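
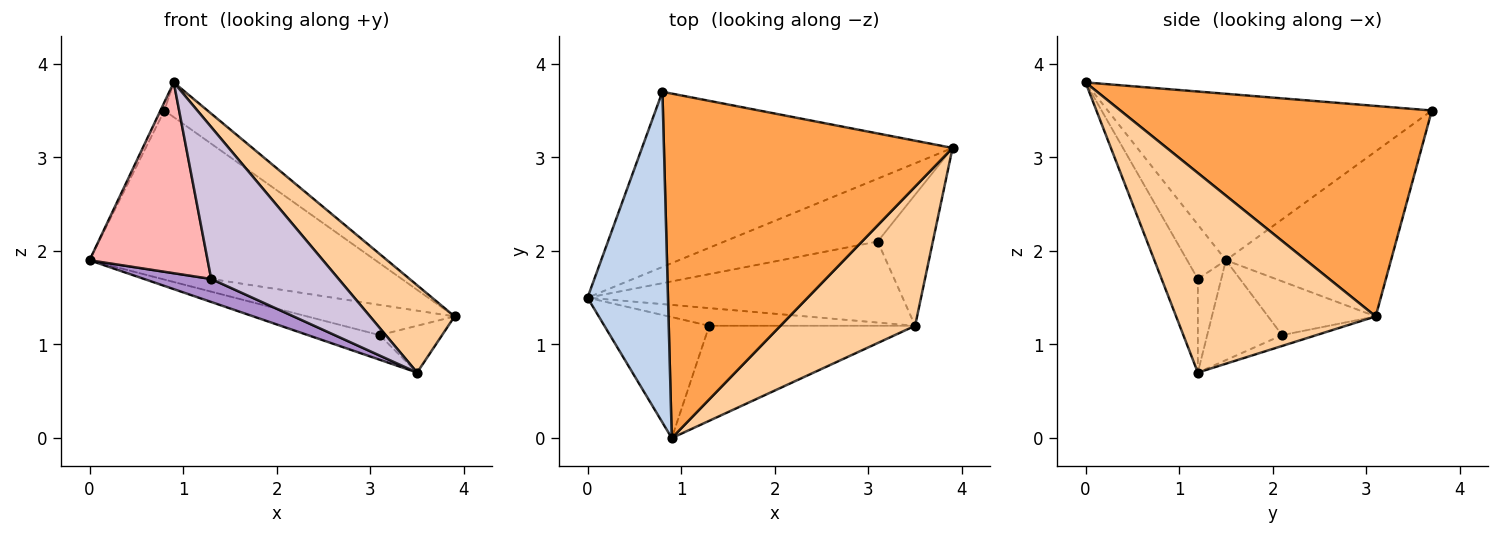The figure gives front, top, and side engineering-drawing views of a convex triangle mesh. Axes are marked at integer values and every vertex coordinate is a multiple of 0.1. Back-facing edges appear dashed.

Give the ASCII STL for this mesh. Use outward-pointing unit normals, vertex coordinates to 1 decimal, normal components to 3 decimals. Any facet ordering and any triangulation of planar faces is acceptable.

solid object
 facet normal -0.364 0.631 -0.685
  outer loop
   vertex 0.8 3.7 3.5
   vertex 3.9 3.1 1.3
   vertex 0.0 1.5 1.9
  endloop
 endfacet
 facet normal -0.900 0.011 0.435
  outer loop
   vertex 0.9 0.0 3.8
   vertex 0.8 3.7 3.5
   vertex 0.0 1.5 1.9
  endloop
 endfacet
 facet normal 0.587 0.081 0.805
  outer loop
   vertex 0.9 0.0 3.8
   vertex 3.9 3.1 1.3
   vertex 0.8 3.7 3.5
  endloop
 endfacet
 facet normal 0.782 -0.331 0.528
  outer loop
   vertex 3.5 1.2 0.7
   vertex 3.9 3.1 1.3
   vertex 0.9 0.0 3.8
  endloop
 endfacet
 facet normal -0.302 0.413 -0.859
  outer loop
   vertex 3.1 2.1 1.1
   vertex 0.0 1.5 1.9
   vertex 3.9 3.1 1.3
  endloop
 endfacet
 facet normal -0.290 0.278 -0.916
  outer loop
   vertex 3.1 2.1 1.1
   vertex 3.5 1.2 0.7
   vertex 0.0 1.5 1.9
  endloop
 endfacet
 facet normal -0.182 0.331 -0.926
  outer loop
   vertex 3.1 2.1 1.1
   vertex 3.9 3.1 1.3
   vertex 3.5 1.2 0.7
  endloop
 endfacet
 facet normal -0.267 -0.814 -0.516
  outer loop
   vertex 1.3 1.2 1.7
   vertex 0.9 0.0 3.8
   vertex 0.0 1.5 1.9
  endloop
 endfacet
 facet normal -0.267 -0.765 -0.587
  outer loop
   vertex 1.3 1.2 1.7
   vertex 0.0 1.5 1.9
   vertex 3.5 1.2 0.7
  endloop
 endfacet
 facet normal -0.234 -0.824 -0.516
  outer loop
   vertex 1.3 1.2 1.7
   vertex 3.5 1.2 0.7
   vertex 0.9 0.0 3.8
  endloop
 endfacet
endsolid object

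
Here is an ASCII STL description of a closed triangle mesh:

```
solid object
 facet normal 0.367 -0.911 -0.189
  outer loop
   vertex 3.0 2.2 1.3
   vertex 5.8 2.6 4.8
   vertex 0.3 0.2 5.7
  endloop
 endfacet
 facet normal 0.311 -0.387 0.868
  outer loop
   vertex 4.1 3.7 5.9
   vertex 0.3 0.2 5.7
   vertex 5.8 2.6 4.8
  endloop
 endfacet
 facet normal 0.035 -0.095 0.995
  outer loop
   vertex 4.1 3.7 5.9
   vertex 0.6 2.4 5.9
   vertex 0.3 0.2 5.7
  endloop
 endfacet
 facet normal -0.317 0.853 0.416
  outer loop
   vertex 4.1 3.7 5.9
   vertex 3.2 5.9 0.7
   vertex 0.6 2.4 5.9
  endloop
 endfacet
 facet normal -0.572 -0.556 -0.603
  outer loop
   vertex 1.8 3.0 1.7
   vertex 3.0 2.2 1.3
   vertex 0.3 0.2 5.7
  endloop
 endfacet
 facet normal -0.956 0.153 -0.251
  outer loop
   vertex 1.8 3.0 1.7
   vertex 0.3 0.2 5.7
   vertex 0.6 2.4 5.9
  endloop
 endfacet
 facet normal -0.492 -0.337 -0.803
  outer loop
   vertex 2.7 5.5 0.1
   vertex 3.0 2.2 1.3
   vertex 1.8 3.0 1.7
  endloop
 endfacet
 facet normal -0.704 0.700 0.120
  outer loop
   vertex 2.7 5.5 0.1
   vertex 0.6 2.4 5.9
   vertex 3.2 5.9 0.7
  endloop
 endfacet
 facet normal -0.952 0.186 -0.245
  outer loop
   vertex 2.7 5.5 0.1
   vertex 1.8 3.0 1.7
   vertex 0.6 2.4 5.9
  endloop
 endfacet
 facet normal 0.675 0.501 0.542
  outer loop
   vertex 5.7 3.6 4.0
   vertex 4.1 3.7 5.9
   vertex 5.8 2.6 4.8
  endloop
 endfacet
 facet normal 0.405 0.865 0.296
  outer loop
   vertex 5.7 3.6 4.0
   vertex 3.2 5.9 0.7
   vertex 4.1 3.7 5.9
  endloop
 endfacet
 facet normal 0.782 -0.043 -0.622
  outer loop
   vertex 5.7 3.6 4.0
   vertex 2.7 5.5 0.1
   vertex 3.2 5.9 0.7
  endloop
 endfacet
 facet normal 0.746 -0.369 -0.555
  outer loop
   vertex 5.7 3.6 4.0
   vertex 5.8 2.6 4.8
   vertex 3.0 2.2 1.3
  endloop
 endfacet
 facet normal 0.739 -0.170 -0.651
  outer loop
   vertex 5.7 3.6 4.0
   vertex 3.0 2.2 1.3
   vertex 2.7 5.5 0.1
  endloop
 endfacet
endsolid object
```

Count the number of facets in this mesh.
14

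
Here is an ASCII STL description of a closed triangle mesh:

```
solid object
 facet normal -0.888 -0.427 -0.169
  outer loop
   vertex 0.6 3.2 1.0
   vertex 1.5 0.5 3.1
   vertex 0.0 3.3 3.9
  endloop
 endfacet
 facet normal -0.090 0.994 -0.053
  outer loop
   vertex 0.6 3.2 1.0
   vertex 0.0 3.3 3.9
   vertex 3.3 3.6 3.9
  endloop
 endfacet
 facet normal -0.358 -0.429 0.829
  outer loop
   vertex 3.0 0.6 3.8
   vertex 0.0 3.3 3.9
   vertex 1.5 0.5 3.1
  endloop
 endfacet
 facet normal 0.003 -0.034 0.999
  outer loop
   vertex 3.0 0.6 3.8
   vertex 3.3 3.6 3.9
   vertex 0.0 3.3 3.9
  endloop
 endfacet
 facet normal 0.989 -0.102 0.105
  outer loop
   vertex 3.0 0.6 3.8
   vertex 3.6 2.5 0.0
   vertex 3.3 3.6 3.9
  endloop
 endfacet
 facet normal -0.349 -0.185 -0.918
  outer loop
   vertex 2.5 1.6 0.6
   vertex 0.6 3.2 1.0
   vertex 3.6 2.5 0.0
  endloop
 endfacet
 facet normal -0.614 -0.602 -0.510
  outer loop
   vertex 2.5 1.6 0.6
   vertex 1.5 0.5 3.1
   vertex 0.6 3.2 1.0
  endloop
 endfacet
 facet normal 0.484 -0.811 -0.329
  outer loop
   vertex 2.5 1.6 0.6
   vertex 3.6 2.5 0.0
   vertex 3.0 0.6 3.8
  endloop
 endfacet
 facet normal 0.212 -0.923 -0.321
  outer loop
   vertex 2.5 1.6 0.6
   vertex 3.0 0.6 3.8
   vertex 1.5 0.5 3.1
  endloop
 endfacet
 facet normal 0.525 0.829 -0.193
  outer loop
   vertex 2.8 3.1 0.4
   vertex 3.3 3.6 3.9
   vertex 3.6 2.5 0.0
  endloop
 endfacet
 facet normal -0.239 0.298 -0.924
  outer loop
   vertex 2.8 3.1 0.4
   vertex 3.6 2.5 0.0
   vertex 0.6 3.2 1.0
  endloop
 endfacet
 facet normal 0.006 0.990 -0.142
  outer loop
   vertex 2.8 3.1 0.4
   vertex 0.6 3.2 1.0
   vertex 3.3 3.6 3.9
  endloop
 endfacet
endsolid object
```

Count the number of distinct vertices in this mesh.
8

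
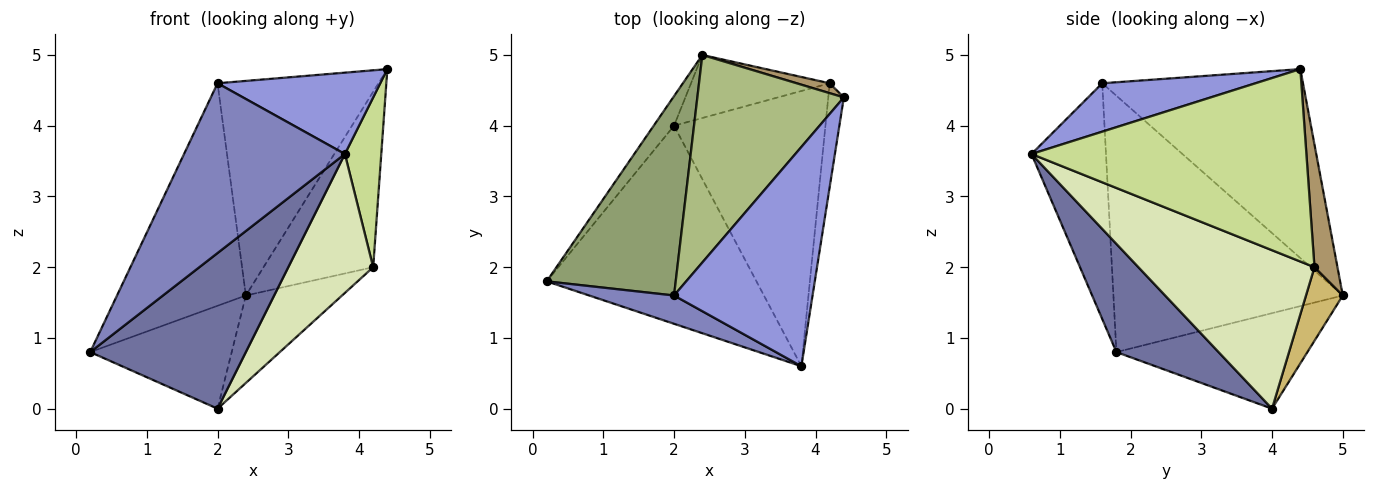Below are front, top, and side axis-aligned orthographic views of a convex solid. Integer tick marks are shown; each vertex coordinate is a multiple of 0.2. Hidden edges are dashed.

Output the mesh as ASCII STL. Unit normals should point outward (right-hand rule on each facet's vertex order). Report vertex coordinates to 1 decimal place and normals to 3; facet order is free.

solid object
 facet normal 0.376 -0.573 -0.729
  outer loop
   vertex 2.0 4.0 0.0
   vertex 3.8 0.6 3.6
   vertex 0.2 1.8 0.8
  endloop
 endfacet
 facet normal -0.415 -0.897 0.150
  outer loop
   vertex 2.0 1.6 4.6
   vertex 0.2 1.8 0.8
   vertex 3.8 0.6 3.6
  endloop
 endfacet
 facet normal 0.311 -0.331 0.891
  outer loop
   vertex 2.0 1.6 4.6
   vertex 3.8 0.6 3.6
   vertex 4.4 4.4 4.8
  endloop
 endfacet
 facet normal -0.792 0.587 -0.169
  outer loop
   vertex 2.4 5.0 1.6
   vertex 2.0 4.0 0.0
   vertex 0.2 1.8 0.8
  endloop
 endfacet
 facet normal -0.798 0.448 0.402
  outer loop
   vertex 2.4 5.0 1.6
   vertex 0.2 1.8 0.8
   vertex 2.0 1.6 4.6
  endloop
 endfacet
 facet normal -0.668 0.535 0.518
  outer loop
   vertex 2.4 5.0 1.6
   vertex 2.0 1.6 4.6
   vertex 4.4 4.4 4.8
  endloop
 endfacet
 facet normal 0.988 -0.131 -0.080
  outer loop
   vertex 4.2 4.6 2.0
   vertex 4.4 4.4 4.8
   vertex 3.8 0.6 3.6
  endloop
 endfacet
 facet normal 0.683 -0.329 -0.652
  outer loop
   vertex 4.2 4.6 2.0
   vertex 3.8 0.6 3.6
   vertex 2.0 4.0 0.0
  endloop
 endfacet
 facet normal 0.205 0.977 0.055
  outer loop
   vertex 4.2 4.6 2.0
   vertex 2.4 5.0 1.6
   vertex 4.4 4.4 4.8
  endloop
 endfacet
 facet normal 0.296 0.775 -0.558
  outer loop
   vertex 4.2 4.6 2.0
   vertex 2.0 4.0 0.0
   vertex 2.4 5.0 1.6
  endloop
 endfacet
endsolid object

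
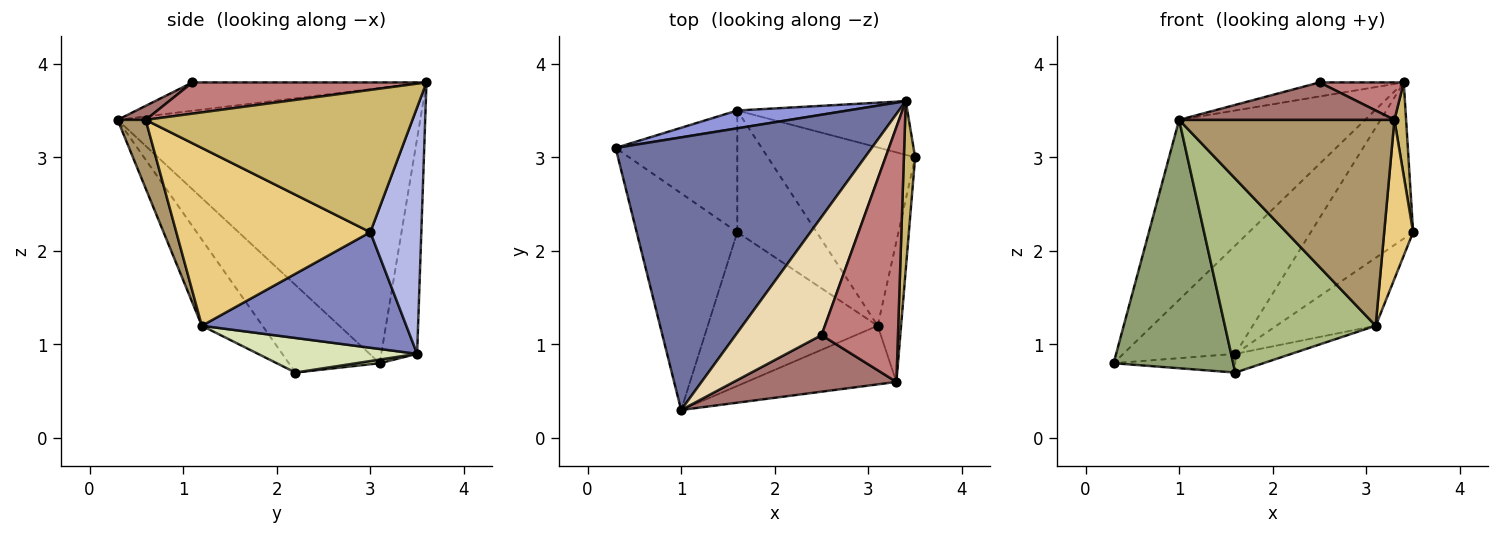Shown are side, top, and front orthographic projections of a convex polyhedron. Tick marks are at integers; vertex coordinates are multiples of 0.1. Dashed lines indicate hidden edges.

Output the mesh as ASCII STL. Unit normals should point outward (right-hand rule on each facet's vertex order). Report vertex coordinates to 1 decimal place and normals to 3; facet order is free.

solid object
 facet normal -0.668 0.410 0.621
  outer loop
   vertex 3.4 3.6 3.8
   vertex 0.3 3.1 0.8
   vertex 1.0 0.3 3.4
  endloop
 endfacet
 facet normal 0.591 0.287 -0.754
  outer loop
   vertex 1.6 3.5 0.9
   vertex 3.5 3.0 2.2
   vertex 3.1 1.2 1.2
  endloop
 endfacet
 facet normal -0.301 0.941 0.155
  outer loop
   vertex 1.6 3.5 0.9
   vertex 0.3 3.1 0.8
   vertex 3.4 3.6 3.8
  endloop
 endfacet
 facet normal 0.426 0.855 -0.294
  outer loop
   vertex 1.6 3.5 0.9
   vertex 3.4 3.6 3.8
   vertex 3.5 3.0 2.2
  endloop
 endfacet
 facet normal -0.497 -0.654 -0.571
  outer loop
   vertex 1.6 2.2 0.7
   vertex 1.0 0.3 3.4
   vertex 0.3 3.1 0.8
  endloop
 endfacet
 facet normal -0.301 -0.747 -0.593
  outer loop
   vertex 1.6 2.2 0.7
   vertex 3.1 1.2 1.2
   vertex 1.0 0.3 3.4
  endloop
 endfacet
 facet normal 0.029 0.152 -0.988
  outer loop
   vertex 1.6 2.2 0.7
   vertex 0.3 3.1 0.8
   vertex 1.6 3.5 0.9
  endloop
 endfacet
 facet normal 0.396 0.140 -0.908
  outer loop
   vertex 1.6 2.2 0.7
   vertex 1.6 3.5 0.9
   vertex 3.1 1.2 1.2
  endloop
 endfacet
 facet normal 0.124 -0.954 -0.272
  outer loop
   vertex 3.3 0.6 3.4
   vertex 1.0 0.3 3.4
   vertex 3.1 1.2 1.2
  endloop
 endfacet
 facet normal 0.996 -0.044 0.079
  outer loop
   vertex 3.3 0.6 3.4
   vertex 3.5 3.0 2.2
   vertex 3.4 3.6 3.8
  endloop
 endfacet
 facet normal 0.981 -0.146 -0.129
  outer loop
   vertex 3.3 0.6 3.4
   vertex 3.1 1.2 1.2
   vertex 3.5 3.0 2.2
  endloop
 endfacet
 facet normal -0.311 0.112 0.944
  outer loop
   vertex 2.5 1.1 3.8
   vertex 3.4 3.6 3.8
   vertex 1.0 0.3 3.4
  endloop
 endfacet
 facet normal 0.072 -0.551 0.832
  outer loop
   vertex 2.5 1.1 3.8
   vertex 1.0 0.3 3.4
   vertex 3.3 0.6 3.4
  endloop
 endfacet
 facet normal 0.374 -0.135 0.917
  outer loop
   vertex 2.5 1.1 3.8
   vertex 3.3 0.6 3.4
   vertex 3.4 3.6 3.8
  endloop
 endfacet
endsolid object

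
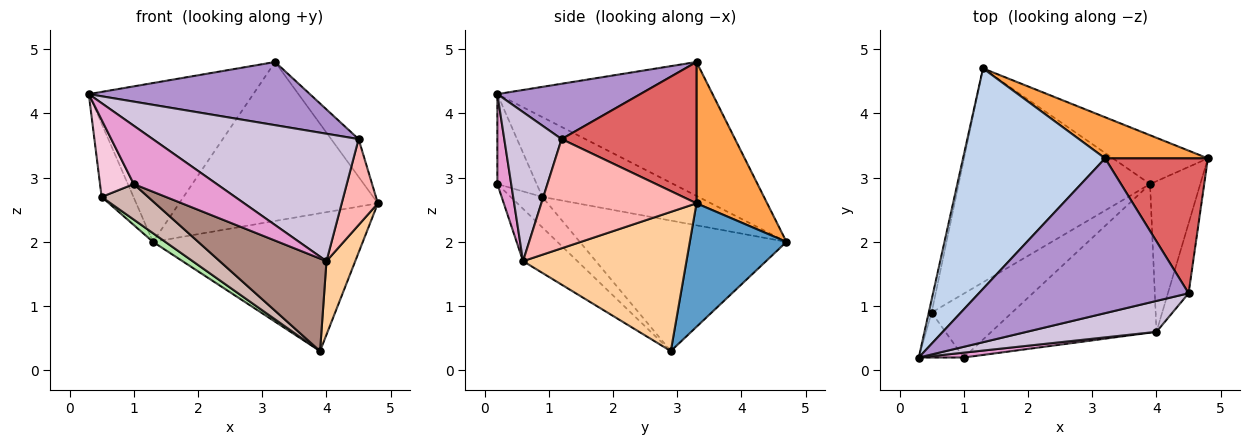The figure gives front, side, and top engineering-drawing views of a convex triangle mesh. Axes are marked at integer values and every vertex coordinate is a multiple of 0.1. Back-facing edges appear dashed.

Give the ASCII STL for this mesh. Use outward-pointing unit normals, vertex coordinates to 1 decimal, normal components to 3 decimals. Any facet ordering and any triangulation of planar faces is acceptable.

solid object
 facet normal 0.398 0.865 -0.306
  outer loop
   vertex 3.9 2.9 0.3
   vertex 1.3 4.7 2.0
   vertex 4.8 3.3 2.6
  endloop
 endfacet
 facet normal -0.608 0.464 0.644
  outer loop
   vertex 3.2 3.3 4.8
   vertex 1.3 4.7 2.0
   vertex 0.3 0.2 4.3
  endloop
 endfacet
 facet normal 0.326 0.915 0.237
  outer loop
   vertex 3.2 3.3 4.8
   vertex 4.8 3.3 2.6
   vertex 1.3 4.7 2.0
  endloop
 endfacet
 facet normal 0.928 -0.163 -0.335
  outer loop
   vertex 4.0 0.6 1.7
   vertex 3.9 2.9 0.3
   vertex 4.8 3.3 2.6
  endloop
 endfacet
 facet normal -0.979 0.200 -0.035
  outer loop
   vertex 0.5 0.9 2.7
   vertex 0.3 0.2 4.3
   vertex 1.3 4.7 2.0
  endloop
 endfacet
 facet normal -0.563 -0.034 -0.826
  outer loop
   vertex 0.5 0.9 2.7
   vertex 1.3 4.7 2.0
   vertex 3.9 2.9 0.3
  endloop
 endfacet
 facet normal 0.798 0.162 0.580
  outer loop
   vertex 4.5 1.2 3.6
   vertex 4.8 3.3 2.6
   vertex 3.2 3.3 4.8
  endloop
 endfacet
 facet normal 0.958 -0.223 -0.182
  outer loop
   vertex 4.5 1.2 3.6
   vertex 4.0 0.6 1.7
   vertex 4.8 3.3 2.6
  endloop
 endfacet
 facet normal 0.237 -0.367 0.899
  outer loop
   vertex 4.5 1.2 3.6
   vertex 3.2 3.3 4.8
   vertex 0.3 0.2 4.3
  endloop
 endfacet
 facet normal 0.261 -0.938 0.227
  outer loop
   vertex 4.5 1.2 3.6
   vertex 0.3 0.2 4.3
   vertex 4.0 0.6 1.7
  endloop
 endfacet
 facet normal -0.260 -0.510 -0.820
  outer loop
   vertex 1.0 0.2 2.9
   vertex 3.9 2.9 0.3
   vertex 4.0 0.6 1.7
  endloop
 endfacet
 facet normal -0.314 -0.461 -0.830
  outer loop
   vertex 1.0 0.2 2.9
   vertex 0.5 0.9 2.7
   vertex 3.9 2.9 0.3
  endloop
 endfacet
 facet normal 0.164 -0.983 0.082
  outer loop
   vertex 1.0 0.2 2.9
   vertex 4.0 0.6 1.7
   vertex 0.3 0.2 4.3
  endloop
 endfacet
 facet normal -0.710 -0.608 -0.355
  outer loop
   vertex 1.0 0.2 2.9
   vertex 0.3 0.2 4.3
   vertex 0.5 0.9 2.7
  endloop
 endfacet
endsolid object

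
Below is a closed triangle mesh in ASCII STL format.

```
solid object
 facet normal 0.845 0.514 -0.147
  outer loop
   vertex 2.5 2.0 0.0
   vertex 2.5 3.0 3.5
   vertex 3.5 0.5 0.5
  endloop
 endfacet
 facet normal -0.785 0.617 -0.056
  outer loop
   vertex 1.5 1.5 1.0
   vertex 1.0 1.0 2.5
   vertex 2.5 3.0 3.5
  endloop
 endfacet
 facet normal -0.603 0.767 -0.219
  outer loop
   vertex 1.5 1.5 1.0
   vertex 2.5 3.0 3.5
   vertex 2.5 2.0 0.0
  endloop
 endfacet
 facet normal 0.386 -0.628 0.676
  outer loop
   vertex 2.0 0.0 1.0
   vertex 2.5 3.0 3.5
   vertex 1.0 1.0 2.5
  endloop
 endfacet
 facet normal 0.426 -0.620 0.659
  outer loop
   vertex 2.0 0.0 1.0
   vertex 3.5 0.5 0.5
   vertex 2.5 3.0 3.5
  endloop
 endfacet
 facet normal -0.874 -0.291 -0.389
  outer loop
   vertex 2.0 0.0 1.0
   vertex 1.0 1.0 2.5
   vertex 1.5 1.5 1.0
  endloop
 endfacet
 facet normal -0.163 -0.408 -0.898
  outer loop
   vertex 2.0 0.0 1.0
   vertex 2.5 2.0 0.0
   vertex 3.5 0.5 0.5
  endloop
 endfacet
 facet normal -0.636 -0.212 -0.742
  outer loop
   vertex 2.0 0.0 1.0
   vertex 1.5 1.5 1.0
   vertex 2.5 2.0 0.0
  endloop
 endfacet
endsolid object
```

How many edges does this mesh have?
12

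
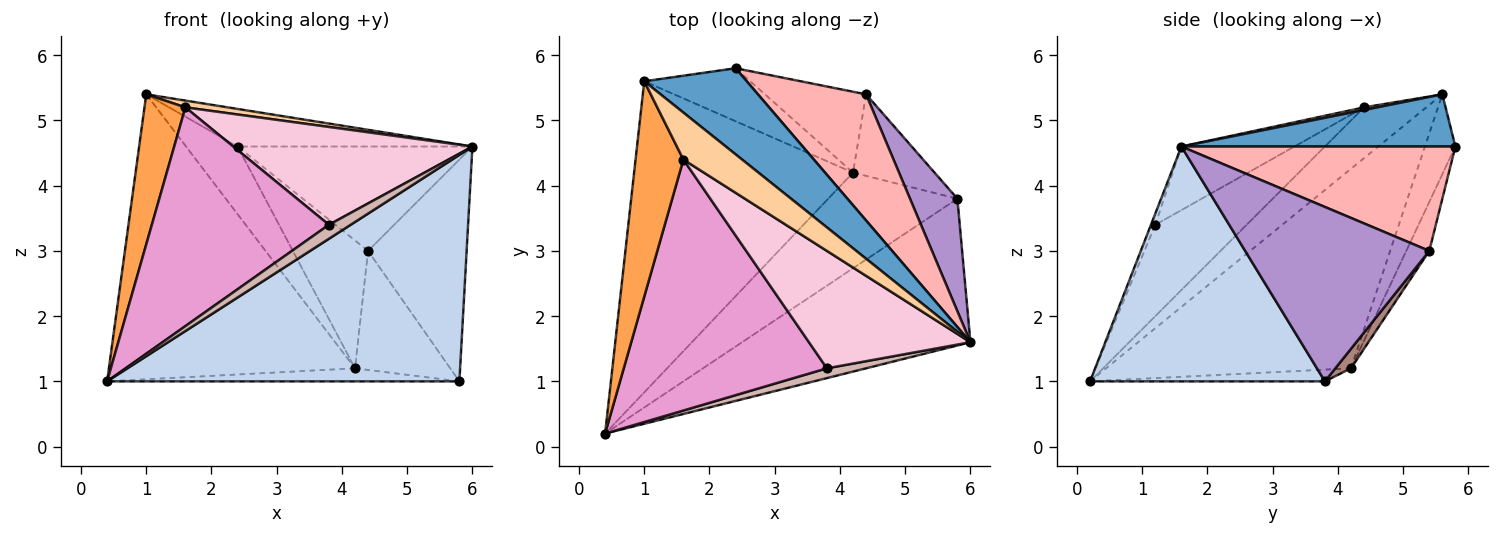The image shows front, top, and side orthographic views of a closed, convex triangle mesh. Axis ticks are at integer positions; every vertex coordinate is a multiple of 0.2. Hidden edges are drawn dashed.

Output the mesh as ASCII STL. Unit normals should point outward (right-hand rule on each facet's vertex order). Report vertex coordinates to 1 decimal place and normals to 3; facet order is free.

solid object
 facet normal 0.423 0.362 0.831
  outer loop
   vertex 2.4 5.8 4.6
   vertex 1.0 5.6 5.4
   vertex 6.0 1.6 4.6
  endloop
 endfacet
 facet normal 0.488 -0.732 -0.475
  outer loop
   vertex 5.8 3.8 1.0
   vertex 6.0 1.6 4.6
   vertex 0.4 0.2 1.0
  endloop
 endfacet
 facet normal -0.656 -0.431 0.619
  outer loop
   vertex 1.6 4.4 5.2
   vertex 1.0 5.6 5.4
   vertex 0.4 0.2 1.0
  endloop
 endfacet
 facet normal 0.044 -0.143 0.989
  outer loop
   vertex 1.6 4.4 5.2
   vertex 6.0 1.6 4.6
   vertex 1.0 5.6 5.4
  endloop
 endfacet
 facet normal -0.090 0.135 -0.987
  outer loop
   vertex 4.2 4.2 1.2
   vertex 5.8 3.8 1.0
   vertex 0.4 0.2 1.0
  endloop
 endfacet
 facet normal -0.558 0.561 -0.612
  outer loop
   vertex 4.2 4.2 1.2
   vertex 0.4 0.2 1.0
   vertex 1.0 5.6 5.4
  endloop
 endfacet
 facet normal -0.421 0.714 -0.559
  outer loop
   vertex 4.2 4.2 1.2
   vertex 1.0 5.6 5.4
   vertex 2.4 5.8 4.6
  endloop
 endfacet
 facet normal 0.597 0.512 0.618
  outer loop
   vertex 4.4 5.4 3.0
   vertex 2.4 5.8 4.6
   vertex 6.0 1.6 4.6
  endloop
 endfacet
 facet normal 0.857 0.459 0.233
  outer loop
   vertex 4.4 5.4 3.0
   vertex 6.0 1.6 4.6
   vertex 5.8 3.8 1.0
  endloop
 endfacet
 facet normal -0.250 0.818 -0.518
  outer loop
   vertex 4.4 5.4 3.0
   vertex 4.2 4.2 1.2
   vertex 2.4 5.8 4.6
  endloop
 endfacet
 facet normal 0.134 0.818 -0.560
  outer loop
   vertex 4.4 5.4 3.0
   vertex 5.8 3.8 1.0
   vertex 4.2 4.2 1.2
  endloop
 endfacet
 facet normal -0.162 -0.808 0.566
  outer loop
   vertex 3.8 1.2 3.4
   vertex 0.4 0.2 1.0
   vertex 6.0 1.6 4.6
  endloop
 endfacet
 facet normal -0.321 -0.622 0.714
  outer loop
   vertex 3.8 1.2 3.4
   vertex 1.6 4.4 5.2
   vertex 0.4 0.2 1.0
  endloop
 endfacet
 facet normal -0.290 -0.613 0.735
  outer loop
   vertex 3.8 1.2 3.4
   vertex 6.0 1.6 4.6
   vertex 1.6 4.4 5.2
  endloop
 endfacet
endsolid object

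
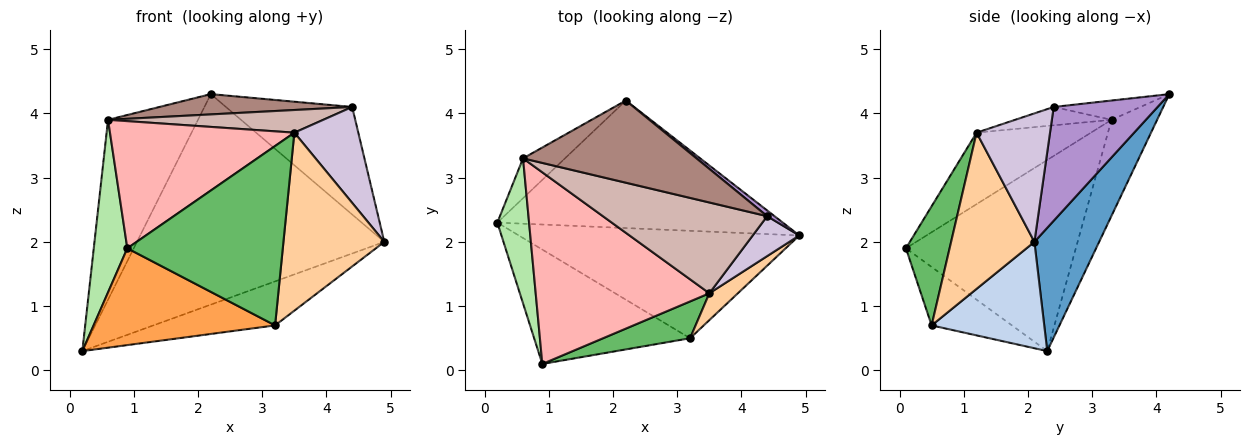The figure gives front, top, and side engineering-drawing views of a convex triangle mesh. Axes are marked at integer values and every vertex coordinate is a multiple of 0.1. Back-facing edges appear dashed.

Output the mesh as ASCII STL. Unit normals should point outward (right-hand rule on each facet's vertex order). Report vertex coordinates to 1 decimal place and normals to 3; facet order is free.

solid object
 facet normal 0.218 0.835 -0.506
  outer loop
   vertex 2.2 4.2 4.3
   vertex 4.9 2.1 2.0
   vertex 0.2 2.3 0.3
  endloop
 endfacet
 facet normal 0.331 0.358 -0.873
  outer loop
   vertex 3.2 0.5 0.7
   vertex 0.2 2.3 0.3
   vertex 4.9 2.1 2.0
  endloop
 endfacet
 facet normal -0.275 -0.621 -0.734
  outer loop
   vertex 3.2 0.5 0.7
   vertex 0.9 0.1 1.9
   vertex 0.2 2.3 0.3
  endloop
 endfacet
 facet normal 0.633 -0.766 0.115
  outer loop
   vertex 3.2 0.5 0.7
   vertex 4.9 2.1 2.0
   vertex 3.5 1.2 3.7
  endloop
 endfacet
 facet normal 0.265 -0.944 0.194
  outer loop
   vertex 3.2 0.5 0.7
   vertex 3.5 1.2 3.7
   vertex 0.9 0.1 1.9
  endloop
 endfacet
 facet normal -0.968 -0.191 0.161
  outer loop
   vertex 0.6 3.3 3.9
   vertex 0.2 2.3 0.3
   vertex 0.9 0.1 1.9
  endloop
 endfacet
 facet normal -0.444 0.875 -0.194
  outer loop
   vertex 0.6 3.3 3.9
   vertex 2.2 4.2 4.3
   vertex 0.2 2.3 0.3
  endloop
 endfacet
 facet normal -0.324 -0.523 0.788
  outer loop
   vertex 0.6 3.3 3.9
   vertex 0.9 0.1 1.9
   vertex 3.5 1.2 3.7
  endloop
 endfacet
 facet normal 0.635 0.771 0.041
  outer loop
   vertex 4.4 2.4 4.1
   vertex 4.9 2.1 2.0
   vertex 2.2 4.2 4.3
  endloop
 endfacet
 facet normal 0.727 -0.633 0.264
  outer loop
   vertex 4.4 2.4 4.1
   vertex 3.5 1.2 3.7
   vertex 4.9 2.1 2.0
  endloop
 endfacet
 facet normal -0.107 -0.238 0.965
  outer loop
   vertex 4.4 2.4 4.1
   vertex 2.2 4.2 4.3
   vertex 0.6 3.3 3.9
  endloop
 endfacet
 facet normal -0.108 -0.241 0.965
  outer loop
   vertex 4.4 2.4 4.1
   vertex 0.6 3.3 3.9
   vertex 3.5 1.2 3.7
  endloop
 endfacet
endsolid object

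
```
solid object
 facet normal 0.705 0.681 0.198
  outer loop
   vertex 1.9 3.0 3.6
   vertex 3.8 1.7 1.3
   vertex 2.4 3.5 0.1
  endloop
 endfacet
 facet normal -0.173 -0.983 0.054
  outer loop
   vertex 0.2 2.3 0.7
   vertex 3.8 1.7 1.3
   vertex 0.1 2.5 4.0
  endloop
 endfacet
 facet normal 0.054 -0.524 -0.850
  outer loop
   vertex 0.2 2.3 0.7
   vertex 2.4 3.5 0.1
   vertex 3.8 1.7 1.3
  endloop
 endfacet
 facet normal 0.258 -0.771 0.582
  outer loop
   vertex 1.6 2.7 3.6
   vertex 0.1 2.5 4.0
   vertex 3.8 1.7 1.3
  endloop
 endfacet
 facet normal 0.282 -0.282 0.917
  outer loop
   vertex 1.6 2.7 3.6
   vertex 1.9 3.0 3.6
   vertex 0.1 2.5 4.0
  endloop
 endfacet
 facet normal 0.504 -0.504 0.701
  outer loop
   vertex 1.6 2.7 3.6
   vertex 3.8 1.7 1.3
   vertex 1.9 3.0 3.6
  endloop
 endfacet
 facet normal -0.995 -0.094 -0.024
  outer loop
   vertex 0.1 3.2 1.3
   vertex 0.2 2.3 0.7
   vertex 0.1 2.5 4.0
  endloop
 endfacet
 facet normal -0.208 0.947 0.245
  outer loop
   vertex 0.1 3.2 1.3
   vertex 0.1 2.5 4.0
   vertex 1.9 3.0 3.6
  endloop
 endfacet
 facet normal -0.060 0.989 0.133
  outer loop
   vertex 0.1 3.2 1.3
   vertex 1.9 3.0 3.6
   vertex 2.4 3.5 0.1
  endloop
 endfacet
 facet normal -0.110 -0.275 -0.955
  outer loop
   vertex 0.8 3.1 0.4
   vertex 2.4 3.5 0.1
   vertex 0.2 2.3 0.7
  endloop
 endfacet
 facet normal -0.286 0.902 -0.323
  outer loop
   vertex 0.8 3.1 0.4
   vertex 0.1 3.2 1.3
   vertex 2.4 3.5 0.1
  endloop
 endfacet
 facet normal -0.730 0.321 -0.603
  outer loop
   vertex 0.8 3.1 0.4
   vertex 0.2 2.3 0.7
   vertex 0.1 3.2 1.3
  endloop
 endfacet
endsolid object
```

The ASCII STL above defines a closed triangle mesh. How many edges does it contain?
18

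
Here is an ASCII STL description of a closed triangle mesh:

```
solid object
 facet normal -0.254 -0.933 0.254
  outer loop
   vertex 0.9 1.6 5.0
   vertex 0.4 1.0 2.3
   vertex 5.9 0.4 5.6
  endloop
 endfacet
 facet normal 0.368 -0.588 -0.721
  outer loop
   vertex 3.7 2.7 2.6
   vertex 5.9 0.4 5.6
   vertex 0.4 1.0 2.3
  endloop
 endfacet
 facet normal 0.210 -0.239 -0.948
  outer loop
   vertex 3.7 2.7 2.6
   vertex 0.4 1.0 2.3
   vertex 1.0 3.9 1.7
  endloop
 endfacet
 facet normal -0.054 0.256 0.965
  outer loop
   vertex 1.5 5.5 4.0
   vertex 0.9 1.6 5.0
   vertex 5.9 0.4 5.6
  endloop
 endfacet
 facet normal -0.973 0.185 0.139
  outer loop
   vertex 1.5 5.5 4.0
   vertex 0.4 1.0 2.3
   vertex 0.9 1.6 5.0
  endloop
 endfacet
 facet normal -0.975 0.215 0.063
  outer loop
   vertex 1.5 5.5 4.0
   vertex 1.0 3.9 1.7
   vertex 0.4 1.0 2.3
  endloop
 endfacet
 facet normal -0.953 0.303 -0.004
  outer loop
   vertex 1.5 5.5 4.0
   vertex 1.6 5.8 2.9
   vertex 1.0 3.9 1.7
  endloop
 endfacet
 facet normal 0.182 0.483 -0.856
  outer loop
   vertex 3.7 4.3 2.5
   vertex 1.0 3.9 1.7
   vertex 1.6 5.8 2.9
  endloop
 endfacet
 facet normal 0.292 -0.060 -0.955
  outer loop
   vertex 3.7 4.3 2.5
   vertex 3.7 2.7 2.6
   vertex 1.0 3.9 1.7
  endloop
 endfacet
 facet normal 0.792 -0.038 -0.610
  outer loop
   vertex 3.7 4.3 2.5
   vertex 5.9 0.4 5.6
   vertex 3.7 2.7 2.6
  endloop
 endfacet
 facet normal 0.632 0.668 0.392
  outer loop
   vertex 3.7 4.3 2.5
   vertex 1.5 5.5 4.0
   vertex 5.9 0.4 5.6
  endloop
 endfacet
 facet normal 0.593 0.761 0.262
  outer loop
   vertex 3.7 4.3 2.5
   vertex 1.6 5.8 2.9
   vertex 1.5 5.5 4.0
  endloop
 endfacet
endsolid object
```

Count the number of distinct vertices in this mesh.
8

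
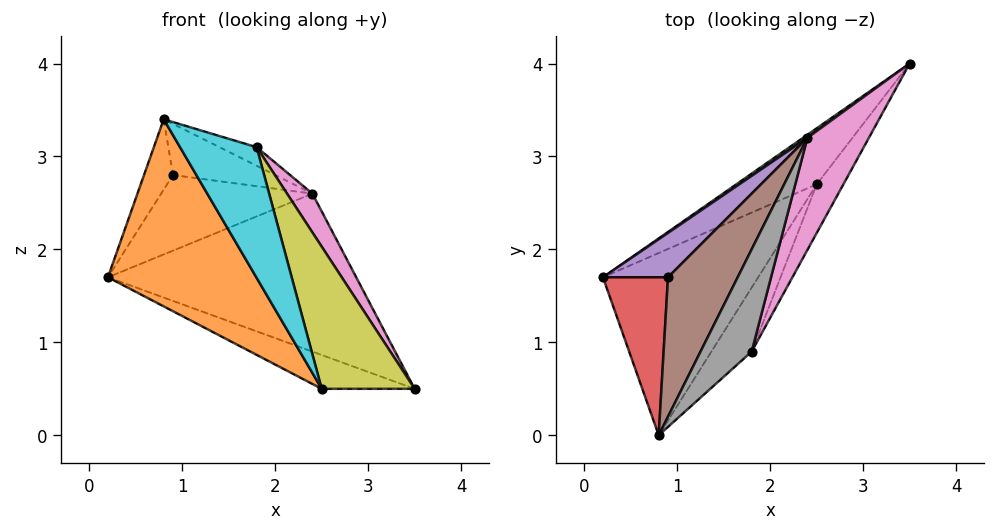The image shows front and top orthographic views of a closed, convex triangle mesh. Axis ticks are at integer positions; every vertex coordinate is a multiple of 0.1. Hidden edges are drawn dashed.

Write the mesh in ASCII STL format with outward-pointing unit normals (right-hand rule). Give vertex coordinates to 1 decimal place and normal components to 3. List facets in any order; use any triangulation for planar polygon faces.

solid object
 facet normal -0.557 0.429 -0.711
  outer loop
   vertex 2.5 2.7 0.5
   vertex 0.2 1.7 1.7
   vertex 3.5 4.0 0.5
  endloop
 endfacet
 facet normal -0.053 -0.715 -0.697
  outer loop
   vertex 2.5 2.7 0.5
   vertex 0.8 0.0 3.4
   vertex 0.2 1.7 1.7
  endloop
 endfacet
 facet normal -0.568 0.823 0.016
  outer loop
   vertex 2.4 3.2 2.6
   vertex 3.5 4.0 0.5
   vertex 0.2 1.7 1.7
  endloop
 endfacet
 facet normal -0.821 0.233 0.522
  outer loop
   vertex 0.9 1.7 2.8
   vertex 0.2 1.7 1.7
   vertex 0.8 0.0 3.4
  endloop
 endfacet
 facet normal -0.622 0.675 0.396
  outer loop
   vertex 0.9 1.7 2.8
   vertex 2.4 3.2 2.6
   vertex 0.2 1.7 1.7
  endloop
 endfacet
 facet normal -0.214 0.336 0.917
  outer loop
   vertex 0.9 1.7 2.8
   vertex 0.8 0.0 3.4
   vertex 2.4 3.2 2.6
  endloop
 endfacet
 facet normal 0.898 -0.144 0.416
  outer loop
   vertex 1.8 0.9 3.1
   vertex 3.5 4.0 0.5
   vertex 2.4 3.2 2.6
  endloop
 endfacet
 facet normal 0.133 0.177 0.975
  outer loop
   vertex 1.8 0.9 3.1
   vertex 2.4 3.2 2.6
   vertex 0.8 0.0 3.4
  endloop
 endfacet
 facet normal 0.776 -0.597 -0.204
  outer loop
   vertex 1.8 0.9 3.1
   vertex 2.5 2.7 0.5
   vertex 3.5 4.0 0.5
  endloop
 endfacet
 facet normal 0.560 -0.744 -0.364
  outer loop
   vertex 1.8 0.9 3.1
   vertex 0.8 0.0 3.4
   vertex 2.5 2.7 0.5
  endloop
 endfacet
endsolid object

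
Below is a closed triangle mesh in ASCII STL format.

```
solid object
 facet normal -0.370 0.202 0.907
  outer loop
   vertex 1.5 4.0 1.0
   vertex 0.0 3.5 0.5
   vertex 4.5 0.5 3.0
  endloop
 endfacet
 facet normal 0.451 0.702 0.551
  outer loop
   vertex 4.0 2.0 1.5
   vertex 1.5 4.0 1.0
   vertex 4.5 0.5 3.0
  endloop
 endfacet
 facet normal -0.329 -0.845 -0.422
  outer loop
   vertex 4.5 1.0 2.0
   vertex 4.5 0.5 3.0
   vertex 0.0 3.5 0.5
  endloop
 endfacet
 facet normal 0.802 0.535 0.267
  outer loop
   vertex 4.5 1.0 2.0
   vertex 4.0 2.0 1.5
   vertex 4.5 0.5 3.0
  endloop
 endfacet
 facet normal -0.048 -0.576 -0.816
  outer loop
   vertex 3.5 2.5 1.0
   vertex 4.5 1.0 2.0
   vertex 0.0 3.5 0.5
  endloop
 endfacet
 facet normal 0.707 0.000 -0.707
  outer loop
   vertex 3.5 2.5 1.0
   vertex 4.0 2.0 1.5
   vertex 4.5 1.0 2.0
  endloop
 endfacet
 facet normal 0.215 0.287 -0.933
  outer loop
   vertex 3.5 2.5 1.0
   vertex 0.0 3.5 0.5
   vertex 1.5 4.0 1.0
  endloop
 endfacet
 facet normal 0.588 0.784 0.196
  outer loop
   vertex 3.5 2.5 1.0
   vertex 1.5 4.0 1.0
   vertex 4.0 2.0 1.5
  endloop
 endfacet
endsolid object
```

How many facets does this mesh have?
8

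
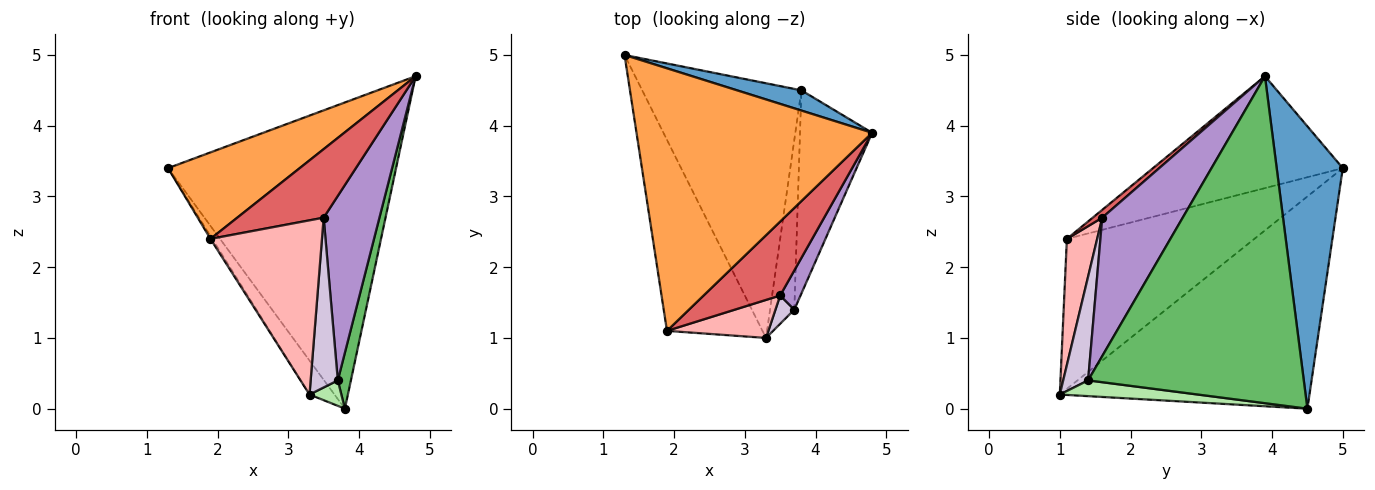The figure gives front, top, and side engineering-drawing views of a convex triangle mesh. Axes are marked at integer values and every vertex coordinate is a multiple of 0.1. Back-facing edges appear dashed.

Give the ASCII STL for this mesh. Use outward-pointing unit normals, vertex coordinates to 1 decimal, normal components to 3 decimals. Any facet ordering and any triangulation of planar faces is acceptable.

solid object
 facet normal 0.278 0.959 0.063
  outer loop
   vertex 3.8 4.5 0.0
   vertex 1.3 5.0 3.4
   vertex 4.8 3.9 4.7
  endloop
 endfacet
 facet normal -0.797 0.080 -0.598
  outer loop
   vertex 3.8 4.5 0.0
   vertex 3.3 1.0 0.2
   vertex 1.3 5.0 3.4
  endloop
 endfacet
 facet normal -0.411 -0.285 0.866
  outer loop
   vertex 1.9 1.1 2.4
   vertex 4.8 3.9 4.7
   vertex 1.3 5.0 3.4
  endloop
 endfacet
 facet normal -0.843 0.008 -0.537
  outer loop
   vertex 1.9 1.1 2.4
   vertex 1.3 5.0 3.4
   vertex 3.3 1.0 0.2
  endloop
 endfacet
 facet normal 0.975 -0.059 -0.215
  outer loop
   vertex 3.7 1.4 0.4
   vertex 3.8 4.5 0.0
   vertex 4.8 3.9 4.7
  endloop
 endfacet
 facet normal 0.541 -0.125 -0.832
  outer loop
   vertex 3.7 1.4 0.4
   vertex 3.3 1.0 0.2
   vertex 3.8 4.5 0.0
  endloop
 endfacet
 facet normal 0.075 -0.678 0.731
  outer loop
   vertex 3.5 1.6 2.7
   vertex 4.8 3.9 4.7
   vertex 1.9 1.1 2.4
  endloop
 endfacet
 facet normal 0.256 -0.944 0.206
  outer loop
   vertex 3.5 1.6 2.7
   vertex 1.9 1.1 2.4
   vertex 3.3 1.0 0.2
  endloop
 endfacet
 facet normal 0.816 -0.566 0.120
  outer loop
   vertex 3.5 1.6 2.7
   vertex 3.7 1.4 0.4
   vertex 4.8 3.9 4.7
  endloop
 endfacet
 facet normal 0.671 -0.732 0.122
  outer loop
   vertex 3.5 1.6 2.7
   vertex 3.3 1.0 0.2
   vertex 3.7 1.4 0.4
  endloop
 endfacet
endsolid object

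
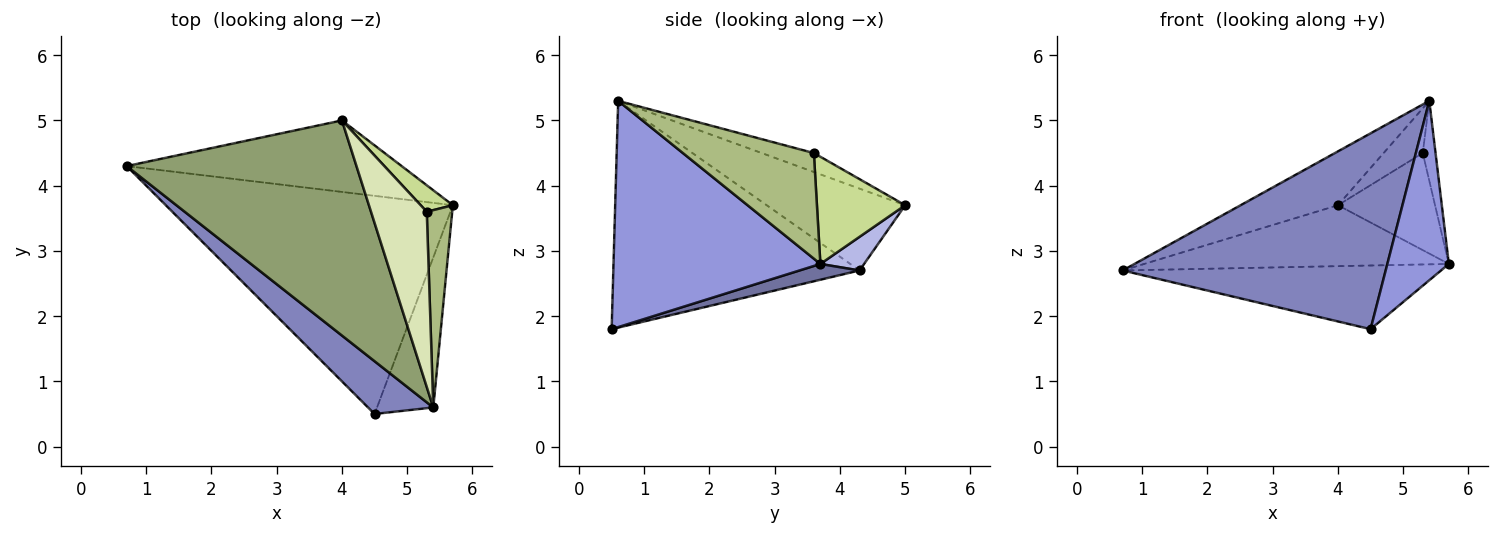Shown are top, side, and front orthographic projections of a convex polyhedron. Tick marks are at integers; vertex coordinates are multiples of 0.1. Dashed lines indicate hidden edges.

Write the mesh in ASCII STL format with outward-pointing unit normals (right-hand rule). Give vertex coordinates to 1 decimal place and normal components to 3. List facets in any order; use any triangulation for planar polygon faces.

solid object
 facet normal 0.053 0.280 -0.959
  outer loop
   vertex 4.5 0.5 1.8
   vertex 0.7 4.3 2.7
   vertex 5.7 3.7 2.8
  endloop
 endfacet
 facet normal -0.671 -0.716 0.193
  outer loop
   vertex 5.4 0.6 5.3
   vertex 0.7 4.3 2.7
   vertex 4.5 0.5 1.8
  endloop
 endfacet
 facet normal 0.932 -0.277 -0.232
  outer loop
   vertex 5.4 0.6 5.3
   vertex 4.5 0.5 1.8
   vertex 5.7 3.7 2.8
  endloop
 endfacet
 facet normal 0.093 0.646 -0.758
  outer loop
   vertex 4.0 5.0 3.7
   vertex 5.7 3.7 2.8
   vertex 0.7 4.3 2.7
  endloop
 endfacet
 facet normal -0.327 0.230 0.917
  outer loop
   vertex 4.0 5.0 3.7
   vertex 0.7 4.3 2.7
   vertex 5.4 0.6 5.3
  endloop
 endfacet
 facet normal 0.968 0.094 0.233
  outer loop
   vertex 5.3 3.6 4.5
   vertex 5.4 0.6 5.3
   vertex 5.7 3.7 2.8
  endloop
 endfacet
 facet normal 0.659 0.725 0.198
  outer loop
   vertex 5.3 3.6 4.5
   vertex 5.7 3.7 2.8
   vertex 4.0 5.0 3.7
  endloop
 endfacet
 facet normal -0.313 0.235 0.920
  outer loop
   vertex 5.3 3.6 4.5
   vertex 4.0 5.0 3.7
   vertex 5.4 0.6 5.3
  endloop
 endfacet
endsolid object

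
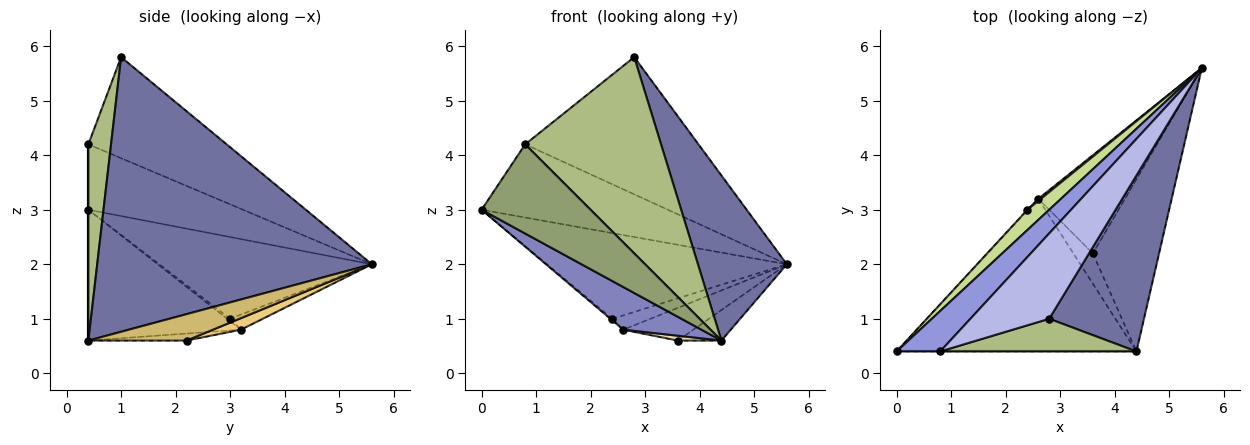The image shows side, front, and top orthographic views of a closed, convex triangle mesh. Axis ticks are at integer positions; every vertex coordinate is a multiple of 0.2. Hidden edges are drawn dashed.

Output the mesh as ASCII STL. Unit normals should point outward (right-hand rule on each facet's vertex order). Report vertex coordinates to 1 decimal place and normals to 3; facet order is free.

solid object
 facet normal 0.904 -0.293 0.312
  outer loop
   vertex 2.8 1.0 5.8
   vertex 4.4 0.4 0.6
   vertex 5.6 5.6 2.0
  endloop
 endfacet
 facet normal -0.465 -0.238 -0.853
  outer loop
   vertex 2.6 3.2 0.8
   vertex 4.4 0.4 0.6
   vertex 0.0 0.4 3.0
  endloop
 endfacet
 facet normal -0.588 0.708 0.392
  outer loop
   vertex 0.8 0.4 4.2
   vertex 5.6 5.6 2.0
   vertex 0.0 0.4 3.0
  endloop
 endfacet
 facet normal -0.561 0.703 0.438
  outer loop
   vertex 0.8 0.4 4.2
   vertex 2.8 1.0 5.8
   vertex 5.6 5.6 2.0
  endloop
 endfacet
 facet normal 0.000 -1.000 0.000
  outer loop
   vertex 0.8 0.4 4.2
   vertex 0.0 0.4 3.0
   vertex 4.4 0.4 0.6
  endloop
 endfacet
 facet normal 0.162 -0.973 0.162
  outer loop
   vertex 0.8 0.4 4.2
   vertex 4.4 0.4 0.6
   vertex 2.8 1.0 5.8
  endloop
 endfacet
 facet normal -0.653 0.737 0.174
  outer loop
   vertex 2.4 3.0 1.0
   vertex 0.0 0.4 3.0
   vertex 5.6 5.6 2.0
  endloop
 endfacet
 facet normal -0.802 0.535 -0.267
  outer loop
   vertex 2.4 3.0 1.0
   vertex 2.6 3.2 0.8
   vertex 0.0 0.4 3.0
  endloop
 endfacet
 facet normal -0.647 0.755 0.108
  outer loop
   vertex 2.4 3.0 1.0
   vertex 5.6 5.6 2.0
   vertex 2.6 3.2 0.8
  endloop
 endfacet
 facet normal 0.365 0.162 -0.917
  outer loop
   vertex 3.6 2.2 0.6
   vertex 5.6 5.6 2.0
   vertex 4.4 0.4 0.6
  endloop
 endfacet
 facet normal 0.125 0.314 -0.941
  outer loop
   vertex 3.6 2.2 0.6
   vertex 2.6 3.2 0.8
   vertex 5.6 5.6 2.0
  endloop
 endfacet
 facet normal -0.335 -0.149 -0.930
  outer loop
   vertex 3.6 2.2 0.6
   vertex 4.4 0.4 0.6
   vertex 2.6 3.2 0.8
  endloop
 endfacet
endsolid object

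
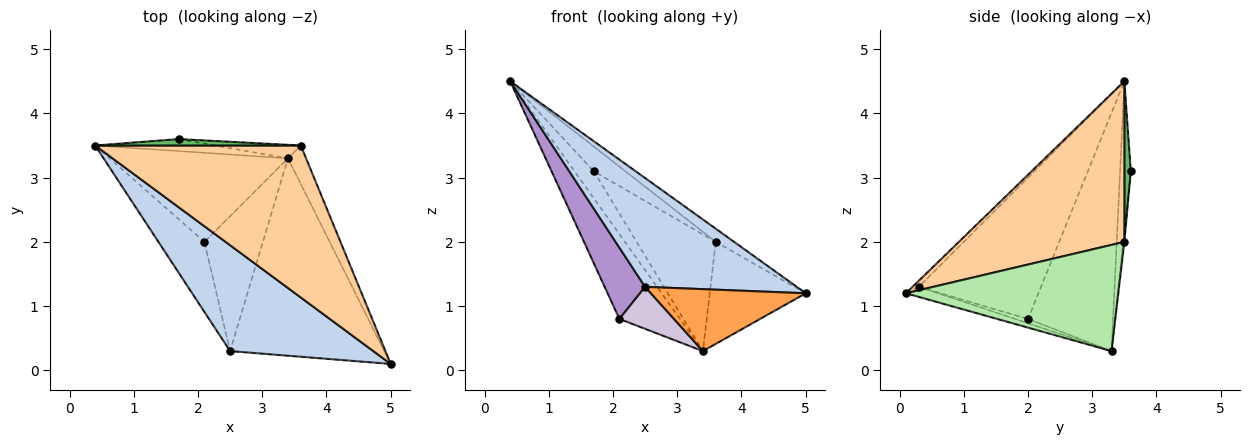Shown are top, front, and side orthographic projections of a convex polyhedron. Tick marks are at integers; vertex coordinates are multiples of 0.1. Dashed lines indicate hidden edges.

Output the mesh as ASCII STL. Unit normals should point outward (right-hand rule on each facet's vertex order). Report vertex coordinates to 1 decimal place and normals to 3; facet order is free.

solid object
 facet normal -0.453 0.815 -0.362
  outer loop
   vertex 1.7 3.6 3.1
   vertex 3.4 3.3 0.3
   vertex 0.4 3.5 4.5
  endloop
 endfacet
 facet normal -0.029 -0.716 0.697
  outer loop
   vertex 2.5 0.3 1.3
   vertex 5.0 0.1 1.2
   vertex 0.4 3.5 4.5
  endloop
 endfacet
 facet normal -0.062 -0.299 -0.952
  outer loop
   vertex 2.5 0.3 1.3
   vertex 3.4 3.3 0.3
   vertex 5.0 0.1 1.2
  endloop
 endfacet
 facet normal 0.614 0.068 0.786
  outer loop
   vertex 3.6 3.5 2.0
   vertex 0.4 3.5 4.5
   vertex 5.0 0.1 1.2
  endloop
 endfacet
 facet normal 0.193 0.950 0.247
  outer loop
   vertex 3.6 3.5 2.0
   vertex 1.7 3.6 3.1
   vertex 0.4 3.5 4.5
  endloop
 endfacet
 facet normal 0.900 0.407 -0.154
  outer loop
   vertex 3.6 3.5 2.0
   vertex 5.0 0.1 1.2
   vertex 3.4 3.3 0.3
  endloop
 endfacet
 facet normal -0.014 0.993 -0.115
  outer loop
   vertex 3.6 3.5 2.0
   vertex 3.4 3.3 0.3
   vertex 1.7 3.6 3.1
  endloop
 endfacet
 facet normal -0.696 0.495 -0.520
  outer loop
   vertex 2.1 2.0 0.8
   vertex 0.4 3.5 4.5
   vertex 3.4 3.3 0.3
  endloop
 endfacet
 facet normal -0.907 -0.300 -0.295
  outer loop
   vertex 2.1 2.0 0.8
   vertex 2.5 0.3 1.3
   vertex 0.4 3.5 4.5
  endloop
 endfacet
 facet normal -0.070 -0.297 -0.952
  outer loop
   vertex 2.1 2.0 0.8
   vertex 3.4 3.3 0.3
   vertex 2.5 0.3 1.3
  endloop
 endfacet
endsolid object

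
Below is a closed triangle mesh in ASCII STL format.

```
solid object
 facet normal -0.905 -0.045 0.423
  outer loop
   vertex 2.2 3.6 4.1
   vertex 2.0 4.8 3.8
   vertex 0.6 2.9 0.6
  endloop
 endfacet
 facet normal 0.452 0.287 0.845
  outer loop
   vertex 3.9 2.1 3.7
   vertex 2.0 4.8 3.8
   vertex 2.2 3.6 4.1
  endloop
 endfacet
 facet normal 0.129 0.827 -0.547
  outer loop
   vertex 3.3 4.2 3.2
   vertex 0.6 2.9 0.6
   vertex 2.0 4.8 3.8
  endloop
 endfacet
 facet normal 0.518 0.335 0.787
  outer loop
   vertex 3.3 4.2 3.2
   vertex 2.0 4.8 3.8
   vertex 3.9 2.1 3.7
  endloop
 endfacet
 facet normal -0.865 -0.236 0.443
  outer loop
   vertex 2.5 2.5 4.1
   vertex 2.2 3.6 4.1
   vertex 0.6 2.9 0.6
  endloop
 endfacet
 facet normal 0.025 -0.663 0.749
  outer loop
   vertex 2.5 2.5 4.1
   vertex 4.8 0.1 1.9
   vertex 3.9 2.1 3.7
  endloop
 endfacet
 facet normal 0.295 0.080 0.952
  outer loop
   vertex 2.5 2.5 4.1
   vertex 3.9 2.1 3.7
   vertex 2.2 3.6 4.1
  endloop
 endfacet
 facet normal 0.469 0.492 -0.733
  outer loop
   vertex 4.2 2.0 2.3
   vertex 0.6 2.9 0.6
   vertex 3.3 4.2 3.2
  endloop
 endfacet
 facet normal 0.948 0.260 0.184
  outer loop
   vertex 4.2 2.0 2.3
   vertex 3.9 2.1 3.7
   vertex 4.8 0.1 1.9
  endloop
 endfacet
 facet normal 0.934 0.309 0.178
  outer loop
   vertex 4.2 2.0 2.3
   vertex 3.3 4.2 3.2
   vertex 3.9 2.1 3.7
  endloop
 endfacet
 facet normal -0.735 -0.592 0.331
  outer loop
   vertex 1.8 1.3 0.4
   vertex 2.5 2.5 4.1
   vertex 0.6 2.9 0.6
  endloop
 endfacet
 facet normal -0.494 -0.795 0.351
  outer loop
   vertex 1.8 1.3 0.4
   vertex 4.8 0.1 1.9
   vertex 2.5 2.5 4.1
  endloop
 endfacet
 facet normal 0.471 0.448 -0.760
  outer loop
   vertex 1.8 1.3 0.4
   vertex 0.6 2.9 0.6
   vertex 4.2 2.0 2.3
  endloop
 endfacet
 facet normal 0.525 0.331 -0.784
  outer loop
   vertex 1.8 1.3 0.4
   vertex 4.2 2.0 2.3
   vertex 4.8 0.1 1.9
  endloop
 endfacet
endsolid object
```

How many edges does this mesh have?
21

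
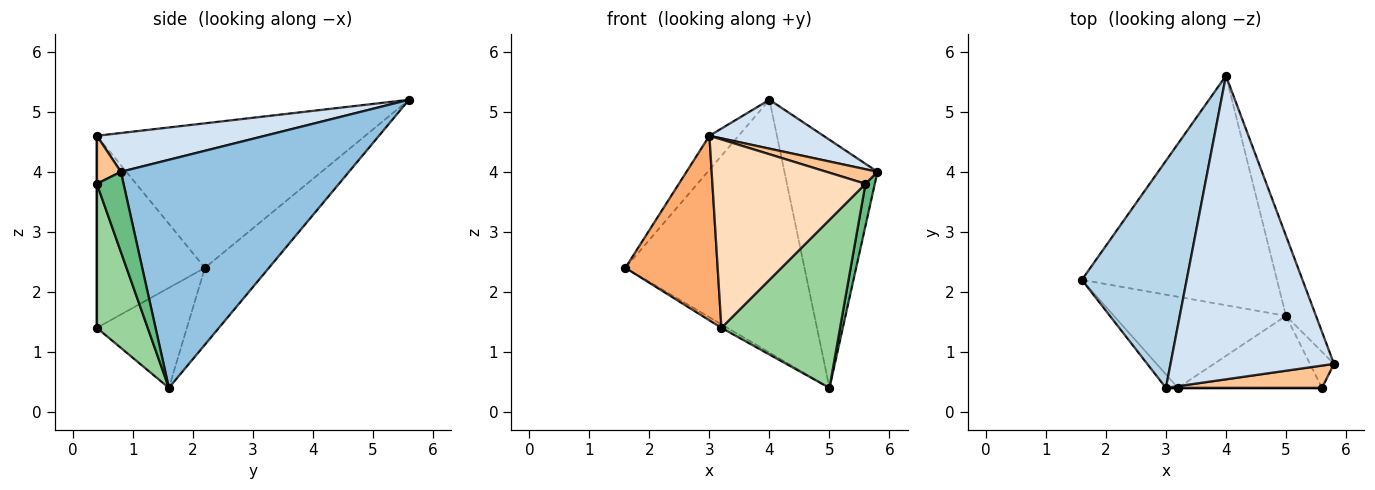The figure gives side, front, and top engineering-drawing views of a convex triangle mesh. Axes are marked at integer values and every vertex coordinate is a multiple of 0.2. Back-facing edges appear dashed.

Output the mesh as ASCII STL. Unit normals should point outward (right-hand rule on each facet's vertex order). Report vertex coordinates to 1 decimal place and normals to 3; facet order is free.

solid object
 facet normal -0.256 0.716 -0.650
  outer loop
   vertex 5.0 1.6 0.4
   vertex 1.6 2.2 2.4
   vertex 4.0 5.6 5.2
  endloop
 endfacet
 facet normal 0.919 0.375 -0.121
  outer loop
   vertex 5.0 1.6 0.4
   vertex 4.0 5.6 5.2
   vertex 5.8 0.8 4.0
  endloop
 endfacet
 facet normal -0.806 0.088 0.585
  outer loop
   vertex 3.0 0.4 4.6
   vertex 4.0 5.6 5.2
   vertex 1.6 2.2 2.4
  endloop
 endfacet
 facet normal 0.228 -0.155 0.961
  outer loop
   vertex 3.0 0.4 4.6
   vertex 5.8 0.8 4.0
   vertex 4.0 5.6 5.2
  endloop
 endfacet
 facet normal -0.502 0.033 -0.864
  outer loop
   vertex 3.2 0.4 1.4
   vertex 1.6 2.2 2.4
   vertex 5.0 1.6 0.4
  endloop
 endfacet
 facet normal -0.760 -0.649 -0.047
  outer loop
   vertex 3.2 0.4 1.4
   vertex 3.0 0.4 4.6
   vertex 1.6 2.2 2.4
  endloop
 endfacet
 facet normal 0.249 -0.530 0.811
  outer loop
   vertex 5.6 0.4 3.8
   vertex 5.8 0.8 4.0
   vertex 3.0 0.4 4.6
  endloop
 endfacet
 facet normal 0.000 -1.000 0.000
  outer loop
   vertex 5.6 0.4 3.8
   vertex 3.0 0.4 4.6
   vertex 3.2 0.4 1.4
  endloop
 endfacet
 facet normal 0.908 -0.318 -0.272
  outer loop
   vertex 5.6 0.4 3.8
   vertex 5.0 1.6 0.4
   vertex 5.8 0.8 4.0
  endloop
 endfacet
 facet normal 0.367 -0.855 -0.367
  outer loop
   vertex 5.6 0.4 3.8
   vertex 3.2 0.4 1.4
   vertex 5.0 1.6 0.4
  endloop
 endfacet
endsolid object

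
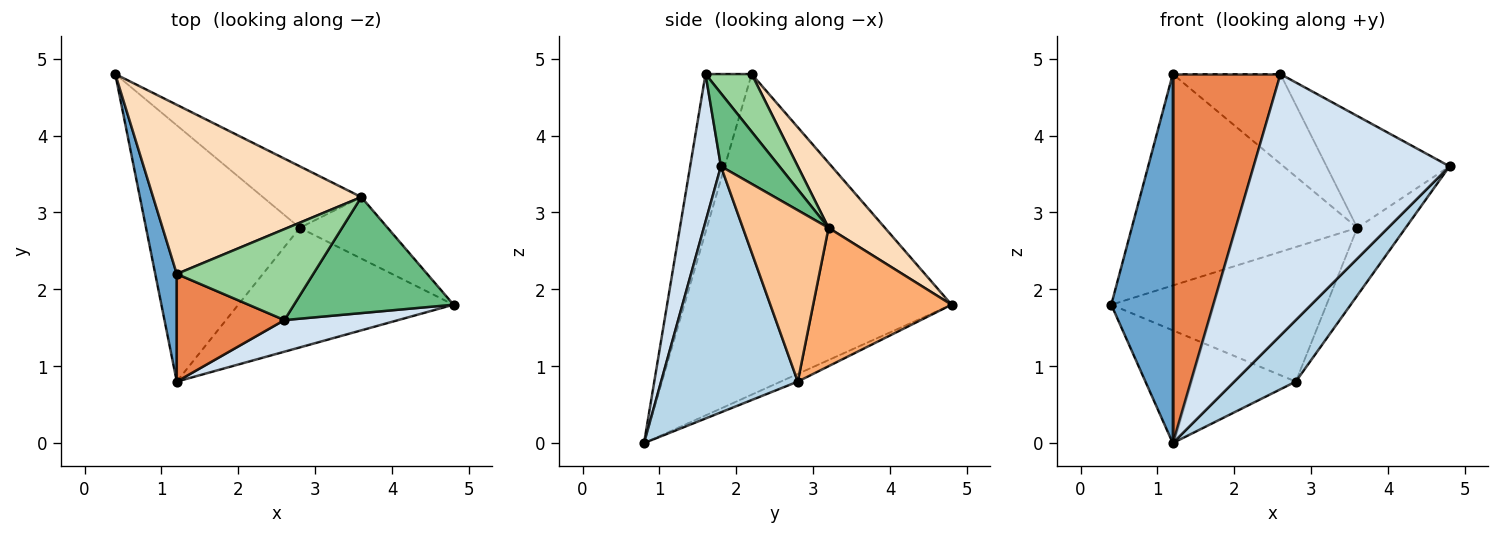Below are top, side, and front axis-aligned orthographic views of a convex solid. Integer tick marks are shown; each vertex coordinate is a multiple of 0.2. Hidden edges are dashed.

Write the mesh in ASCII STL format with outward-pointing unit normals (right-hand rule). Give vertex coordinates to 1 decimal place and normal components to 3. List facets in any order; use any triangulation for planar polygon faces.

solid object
 facet normal -0.972 -0.224 0.065
  outer loop
   vertex 1.2 2.2 4.8
   vertex 0.4 4.8 1.8
   vertex 1.2 0.8 0.0
  endloop
 endfacet
 facet normal -0.046 0.402 -0.914
  outer loop
   vertex 2.8 2.8 0.8
   vertex 1.2 0.8 0.0
   vertex 0.4 4.8 1.8
  endloop
 endfacet
 facet normal 0.713 -0.321 -0.624
  outer loop
   vertex 2.8 2.8 0.8
   vertex 4.8 1.8 3.6
   vertex 1.2 0.8 0.0
  endloop
 endfacet
 facet normal 0.154 -0.981 0.119
  outer loop
   vertex 2.6 1.6 4.8
   vertex 1.2 0.8 0.0
   vertex 4.8 1.8 3.6
  endloop
 endfacet
 facet normal -0.380 -0.888 0.259
  outer loop
   vertex 2.6 1.6 4.8
   vertex 1.2 2.2 4.8
   vertex 1.2 0.8 0.0
  endloop
 endfacet
 facet normal 0.505 0.785 -0.359
  outer loop
   vertex 3.6 3.2 2.8
   vertex 2.8 2.8 0.8
   vertex 0.4 4.8 1.8
  endloop
 endfacet
 facet normal 0.795 0.449 -0.408
  outer loop
   vertex 3.6 3.2 2.8
   vertex 4.8 1.8 3.6
   vertex 2.8 2.8 0.8
  endloop
 endfacet
 facet normal 0.192 0.766 0.613
  outer loop
   vertex 3.6 3.2 2.8
   vertex 0.4 4.8 1.8
   vertex 1.2 2.2 4.8
  endloop
 endfacet
 facet normal 0.313 0.659 0.684
  outer loop
   vertex 3.6 3.2 2.8
   vertex 2.6 1.6 4.8
   vertex 4.8 1.8 3.6
  endloop
 endfacet
 facet normal 0.288 0.672 0.682
  outer loop
   vertex 3.6 3.2 2.8
   vertex 1.2 2.2 4.8
   vertex 2.6 1.6 4.8
  endloop
 endfacet
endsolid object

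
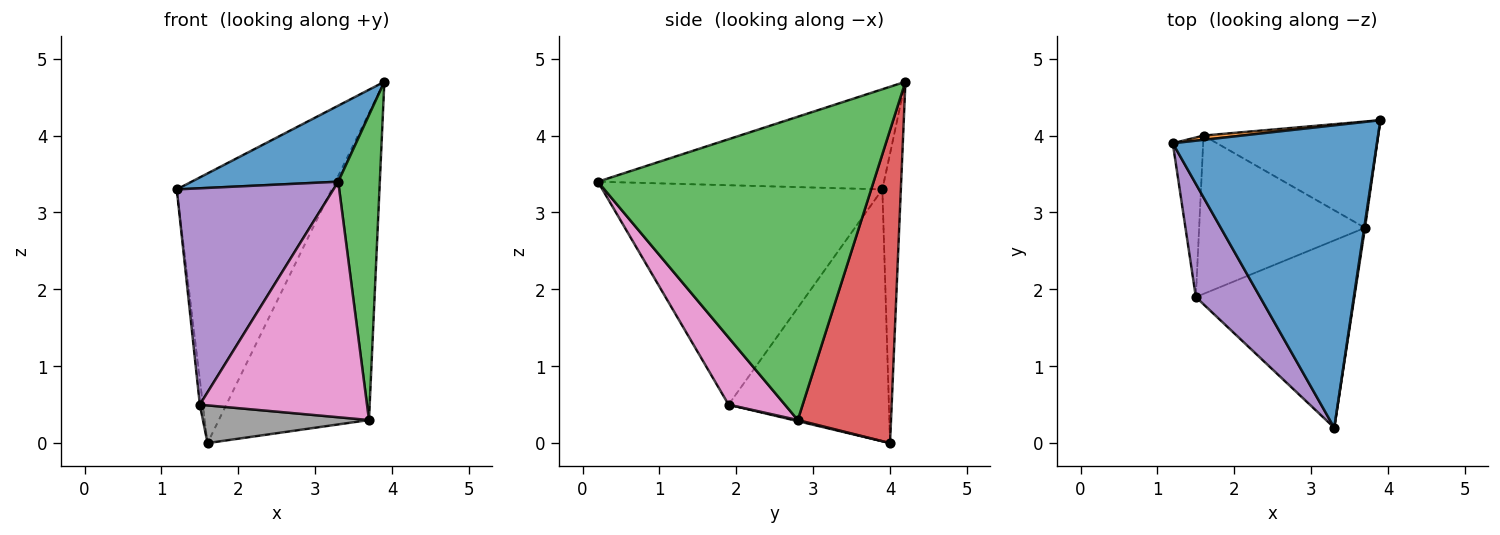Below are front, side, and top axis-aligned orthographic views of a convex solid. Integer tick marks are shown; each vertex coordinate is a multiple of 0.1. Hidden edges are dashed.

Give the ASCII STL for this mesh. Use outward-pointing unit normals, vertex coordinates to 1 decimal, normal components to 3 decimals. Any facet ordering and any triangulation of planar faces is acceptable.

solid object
 facet normal -0.430 -0.220 0.876
  outer loop
   vertex 3.3 0.2 3.4
   vertex 3.9 4.2 4.7
   vertex 1.2 3.9 3.3
  endloop
 endfacet
 facet normal -0.118 0.993 0.016
  outer loop
   vertex 1.6 4.0 0.0
   vertex 1.2 3.9 3.3
   vertex 3.9 4.2 4.7
  endloop
 endfacet
 facet normal 0.989 -0.149 0.003
  outer loop
   vertex 3.7 2.8 0.3
   vertex 3.9 4.2 4.7
   vertex 3.3 0.2 3.4
  endloop
 endfacet
 facet normal 0.506 0.815 -0.282
  outer loop
   vertex 3.7 2.8 0.3
   vertex 1.6 4.0 0.0
   vertex 3.9 4.2 4.7
  endloop
 endfacet
 facet normal -0.846 -0.473 0.247
  outer loop
   vertex 1.5 1.9 0.5
   vertex 3.3 0.2 3.4
   vertex 1.2 3.9 3.3
  endloop
 endfacet
 facet normal -0.993 0.019 -0.120
  outer loop
   vertex 1.5 1.9 0.5
   vertex 1.2 3.9 3.3
   vertex 1.6 4.0 0.0
  endloop
 endfacet
 facet normal 0.255 -0.757 -0.602
  outer loop
   vertex 1.5 1.9 0.5
   vertex 3.7 2.8 0.3
   vertex 3.3 0.2 3.4
  endloop
 endfacet
 facet normal 0.006 -0.232 -0.973
  outer loop
   vertex 1.5 1.9 0.5
   vertex 1.6 4.0 0.0
   vertex 3.7 2.8 0.3
  endloop
 endfacet
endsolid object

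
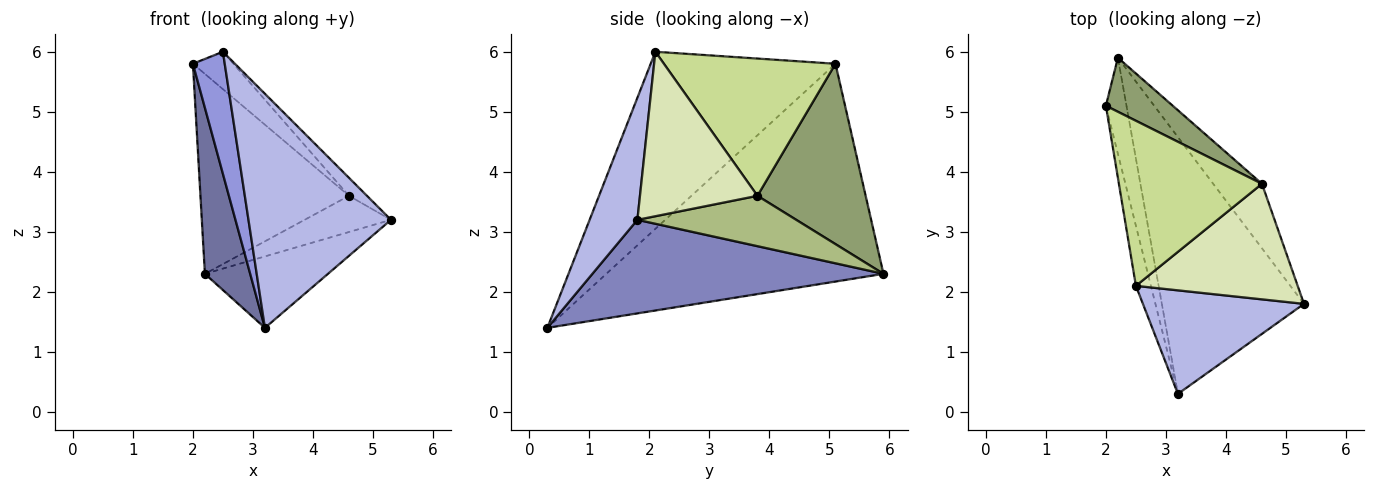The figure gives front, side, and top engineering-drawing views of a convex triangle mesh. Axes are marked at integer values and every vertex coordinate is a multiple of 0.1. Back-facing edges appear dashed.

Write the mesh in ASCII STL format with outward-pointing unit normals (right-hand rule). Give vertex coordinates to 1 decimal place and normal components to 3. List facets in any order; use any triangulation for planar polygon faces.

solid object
 facet normal -0.983 -0.161 -0.093
  outer loop
   vertex 2.2 5.9 2.3
   vertex 3.2 0.3 1.4
   vertex 2.0 5.1 5.8
  endloop
 endfacet
 facet normal 0.536 0.226 -0.814
  outer loop
   vertex 2.2 5.9 2.3
   vertex 5.3 1.8 3.2
   vertex 3.2 0.3 1.4
  endloop
 endfacet
 facet normal -0.982 -0.169 -0.083
  outer loop
   vertex 2.5 2.1 6.0
   vertex 2.0 5.1 5.8
   vertex 3.2 0.3 1.4
  endloop
 endfacet
 facet normal 0.293 -0.874 0.387
  outer loop
   vertex 2.5 2.1 6.0
   vertex 3.2 0.3 1.4
   vertex 5.3 1.8 3.2
  endloop
 endfacet
 facet normal 0.575 0.790 0.213
  outer loop
   vertex 4.6 3.8 3.6
   vertex 2.2 5.9 2.3
   vertex 2.0 5.1 5.8
  endloop
 endfacet
 facet normal 0.669 0.364 -0.648
  outer loop
   vertex 4.6 3.8 3.6
   vertex 5.3 1.8 3.2
   vertex 2.2 5.9 2.3
  endloop
 endfacet
 facet normal 0.683 0.161 0.712
  outer loop
   vertex 4.6 3.8 3.6
   vertex 2.0 5.1 5.8
   vertex 2.5 2.1 6.0
  endloop
 endfacet
 facet normal 0.709 0.109 0.697
  outer loop
   vertex 4.6 3.8 3.6
   vertex 2.5 2.1 6.0
   vertex 5.3 1.8 3.2
  endloop
 endfacet
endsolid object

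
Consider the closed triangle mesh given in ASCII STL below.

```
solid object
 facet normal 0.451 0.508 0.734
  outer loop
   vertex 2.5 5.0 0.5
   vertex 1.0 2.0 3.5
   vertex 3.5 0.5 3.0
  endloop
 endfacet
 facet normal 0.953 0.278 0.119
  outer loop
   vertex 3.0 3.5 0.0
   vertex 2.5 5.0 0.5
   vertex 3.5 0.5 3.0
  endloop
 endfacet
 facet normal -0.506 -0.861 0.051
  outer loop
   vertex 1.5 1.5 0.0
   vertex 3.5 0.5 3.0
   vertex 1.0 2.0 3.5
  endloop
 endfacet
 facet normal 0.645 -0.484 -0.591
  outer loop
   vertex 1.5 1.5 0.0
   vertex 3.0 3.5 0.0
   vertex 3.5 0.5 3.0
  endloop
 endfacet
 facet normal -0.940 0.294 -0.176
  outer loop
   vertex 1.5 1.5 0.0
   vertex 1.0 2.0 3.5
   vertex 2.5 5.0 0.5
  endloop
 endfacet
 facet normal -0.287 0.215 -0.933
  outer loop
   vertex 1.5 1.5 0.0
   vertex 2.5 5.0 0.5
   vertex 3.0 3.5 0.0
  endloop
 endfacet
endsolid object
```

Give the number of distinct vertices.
5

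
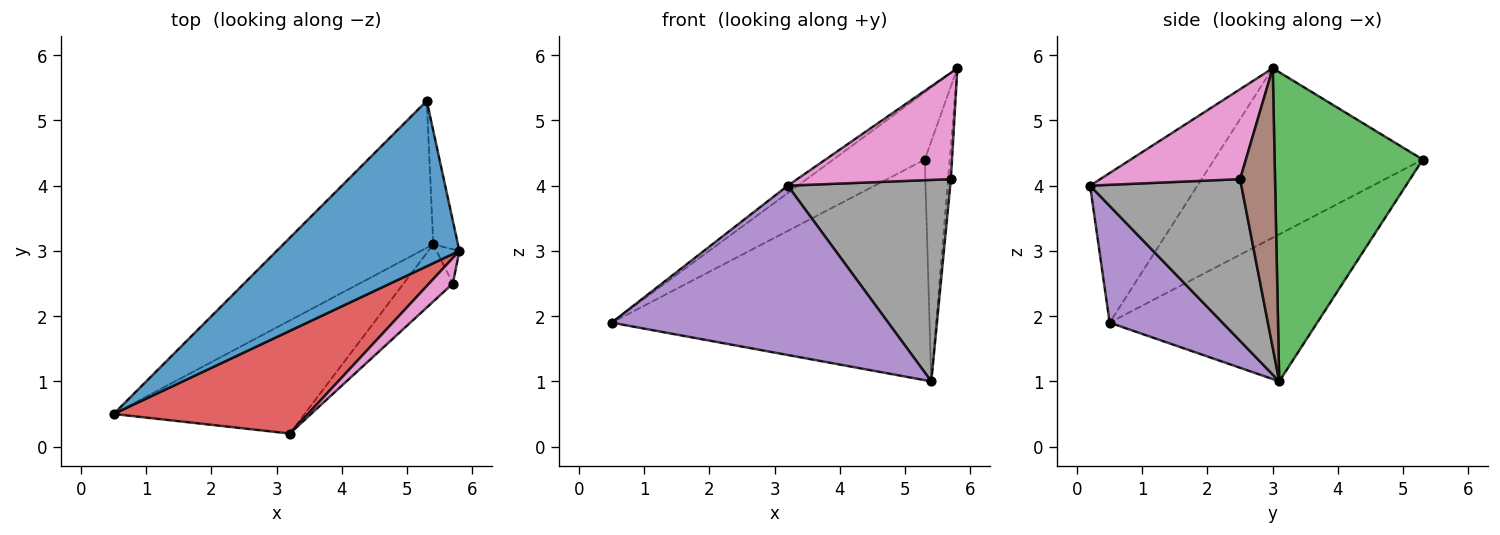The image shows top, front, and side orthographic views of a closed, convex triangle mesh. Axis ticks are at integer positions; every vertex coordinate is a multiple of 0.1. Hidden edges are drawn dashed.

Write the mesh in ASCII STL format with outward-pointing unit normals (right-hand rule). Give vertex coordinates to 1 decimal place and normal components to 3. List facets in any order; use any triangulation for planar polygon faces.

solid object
 facet normal -0.652 0.286 0.702
  outer loop
   vertex 5.3 5.3 4.4
   vertex 0.5 0.5 1.9
   vertex 5.8 3.0 5.8
  endloop
 endfacet
 facet normal -0.477 0.731 -0.487
  outer loop
   vertex 5.4 3.1 1.0
   vertex 0.5 0.5 1.9
   vertex 5.3 5.3 4.4
  endloop
 endfacet
 facet normal 0.983 0.166 -0.078
  outer loop
   vertex 5.4 3.1 1.0
   vertex 5.3 5.3 4.4
   vertex 5.8 3.0 5.8
  endloop
 endfacet
 facet normal -0.609 0.057 0.791
  outer loop
   vertex 3.2 0.2 4.0
   vertex 5.8 3.0 5.8
   vertex 0.5 0.5 1.9
  endloop
 endfacet
 facet normal 0.321 -0.788 -0.526
  outer loop
   vertex 3.2 0.2 4.0
   vertex 0.5 0.5 1.9
   vertex 5.4 3.1 1.0
  endloop
 endfacet
 facet normal 0.994 0.077 -0.081
  outer loop
   vertex 5.7 2.5 4.1
   vertex 5.4 3.1 1.0
   vertex 5.8 3.0 5.8
  endloop
 endfacet
 facet normal 0.663 -0.728 0.175
  outer loop
   vertex 5.7 2.5 4.1
   vertex 5.8 3.0 5.8
   vertex 3.2 0.2 4.0
  endloop
 endfacet
 facet normal 0.667 -0.717 -0.203
  outer loop
   vertex 5.7 2.5 4.1
   vertex 3.2 0.2 4.0
   vertex 5.4 3.1 1.0
  endloop
 endfacet
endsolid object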